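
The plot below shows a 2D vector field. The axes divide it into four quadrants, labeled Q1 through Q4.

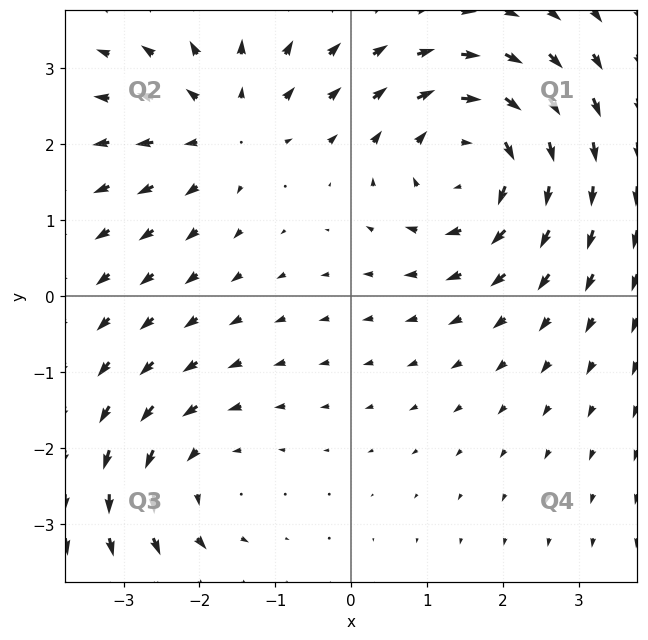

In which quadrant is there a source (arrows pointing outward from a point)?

Q2

The source sits at approximately (-1.6, 2.2), which lies in quadrant Q2. The divergence there is about +3, positive as expected for a source.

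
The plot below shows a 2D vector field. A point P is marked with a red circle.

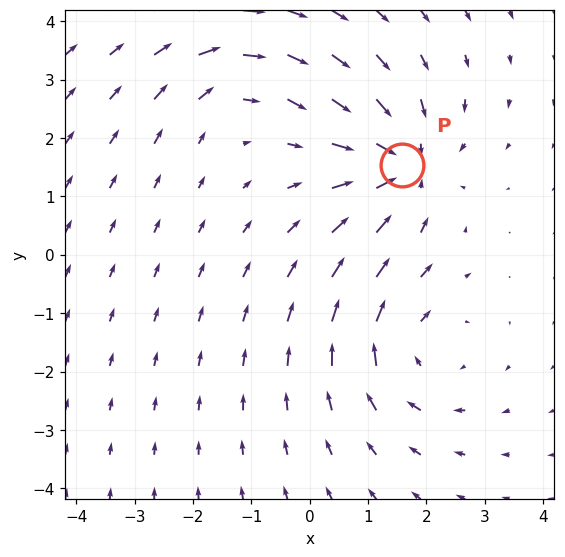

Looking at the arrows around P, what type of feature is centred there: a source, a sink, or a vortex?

At P (1.6, 1.5) the arrows converge inward. Divergence about -5, curl ≈0 — negative divergence with near-zero curl is a sink.

sink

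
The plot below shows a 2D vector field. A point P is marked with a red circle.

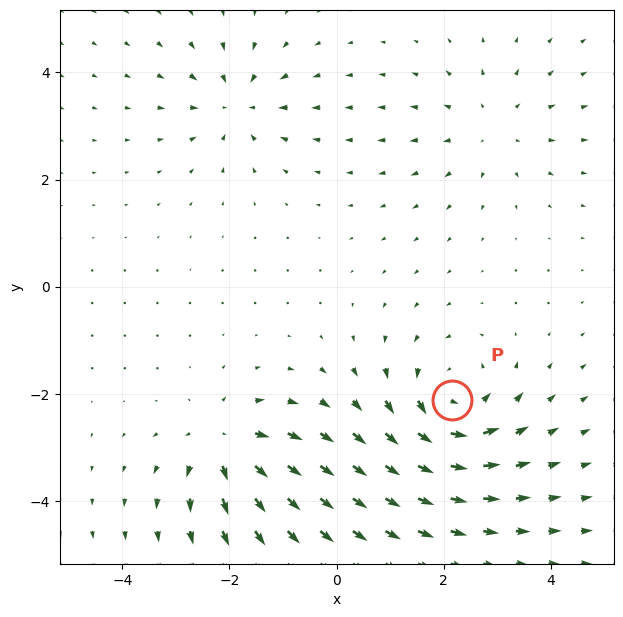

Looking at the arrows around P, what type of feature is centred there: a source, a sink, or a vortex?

vortex

At P (2.1, -2.1) the arrows circulate counterclockwise. Divergence ≈0, curl about +5 — near-zero divergence with nonzero curl is a vortex.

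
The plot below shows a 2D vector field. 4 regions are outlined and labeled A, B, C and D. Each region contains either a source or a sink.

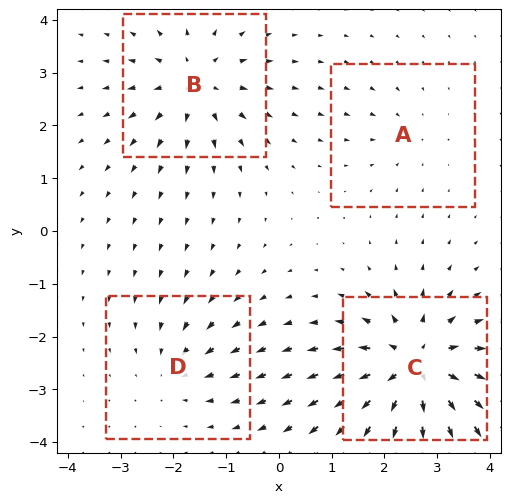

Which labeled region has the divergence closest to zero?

A

Divergence at each region's feature centre — A: about -2, B: about +5, C: about +8, D: about -3. Region A is closest to zero.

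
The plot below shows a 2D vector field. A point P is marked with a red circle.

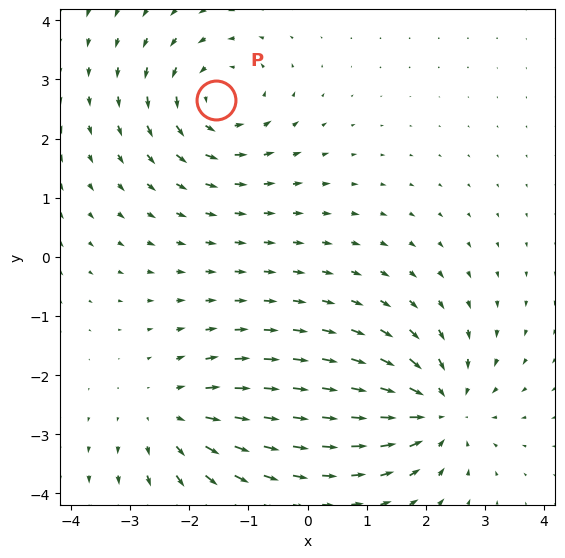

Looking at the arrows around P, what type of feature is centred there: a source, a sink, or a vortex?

vortex

At P (-1.6, 2.7) the arrows circulate counterclockwise. Divergence ≈0, curl about +3 — near-zero divergence with nonzero curl is a vortex.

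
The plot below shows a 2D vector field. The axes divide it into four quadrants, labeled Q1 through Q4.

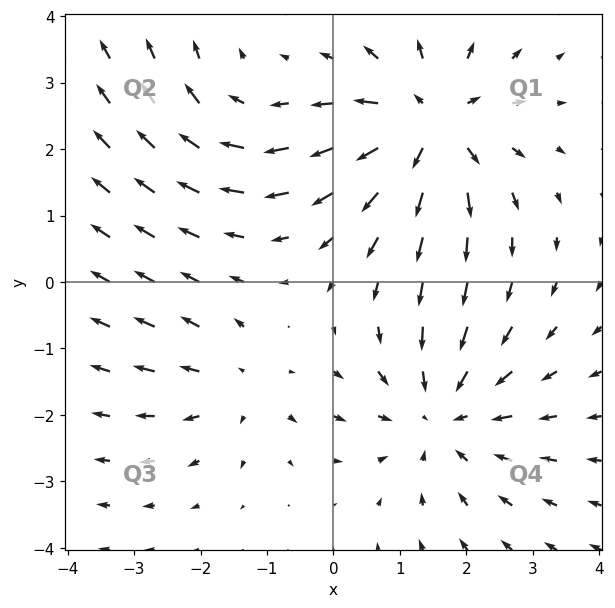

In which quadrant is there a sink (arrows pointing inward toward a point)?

Q4

The sink sits at approximately (1.6, -2.0), which lies in quadrant Q4. The divergence there is about -4, negative as expected for a sink.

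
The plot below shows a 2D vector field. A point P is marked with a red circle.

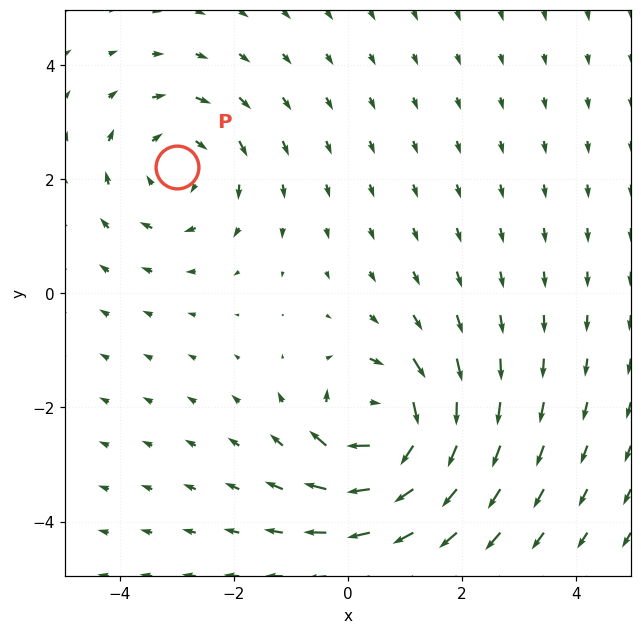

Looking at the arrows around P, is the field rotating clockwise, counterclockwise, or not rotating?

clockwise

Near P at (-3.0, 2.2) the arrows circulate clockwise. The curl (z-component) there is about -3; negative curl means clockwise rotation.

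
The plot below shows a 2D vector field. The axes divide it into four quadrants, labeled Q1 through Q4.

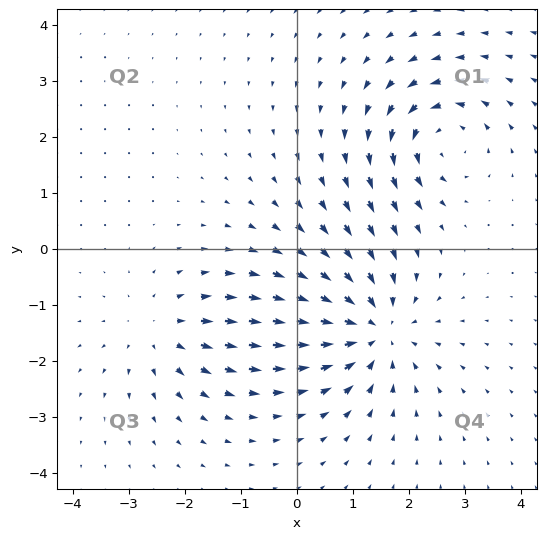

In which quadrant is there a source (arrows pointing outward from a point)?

Q3

The source sits at approximately (-2.4, -1.5), which lies in quadrant Q3. The divergence there is about +3, positive as expected for a source.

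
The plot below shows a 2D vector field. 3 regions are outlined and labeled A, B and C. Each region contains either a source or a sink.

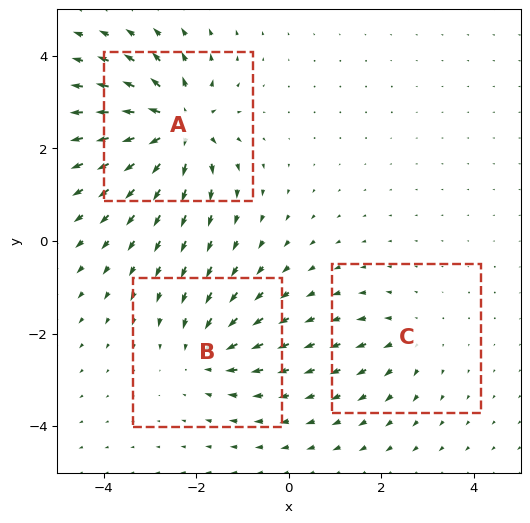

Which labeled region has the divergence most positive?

A

Divergence at each region's feature centre — A: about +6, B: about -4, C: about +2. Region A is most positive.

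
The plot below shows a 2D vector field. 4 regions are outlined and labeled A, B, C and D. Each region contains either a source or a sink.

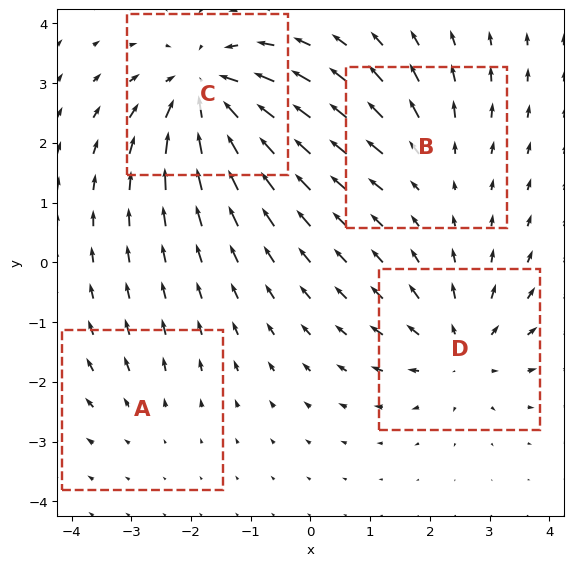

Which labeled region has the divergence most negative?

Divergence at each region's feature centre — A: about +2, B: about +3, C: about -7, D: about +5. Region C is most negative.

C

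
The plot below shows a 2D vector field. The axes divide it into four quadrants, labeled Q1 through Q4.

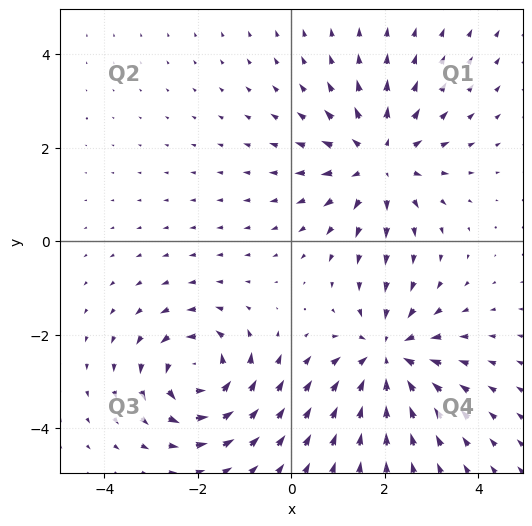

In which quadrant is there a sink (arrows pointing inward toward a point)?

Q4

The sink sits at approximately (2.1, -2.4), which lies in quadrant Q4. The divergence there is about -5, negative as expected for a sink.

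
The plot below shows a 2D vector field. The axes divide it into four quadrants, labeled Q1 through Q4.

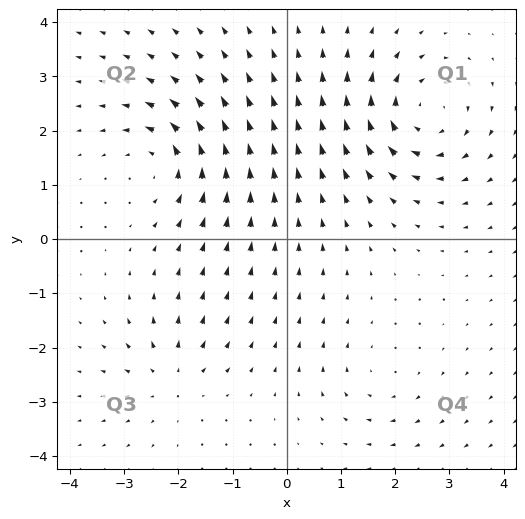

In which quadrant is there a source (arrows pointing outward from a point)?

The source sits at approximately (-2.1, -2.6), which lies in quadrant Q3. The divergence there is about +4, positive as expected for a source.

Q3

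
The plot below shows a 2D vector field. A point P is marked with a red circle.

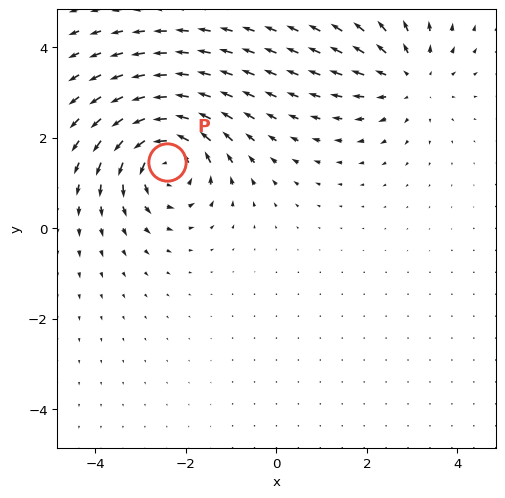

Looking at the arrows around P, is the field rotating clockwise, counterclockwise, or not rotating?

counterclockwise

Near P at (-2.4, 1.5) the arrows circulate counterclockwise. The curl (z-component) there is about +4; positive curl means counterclockwise rotation.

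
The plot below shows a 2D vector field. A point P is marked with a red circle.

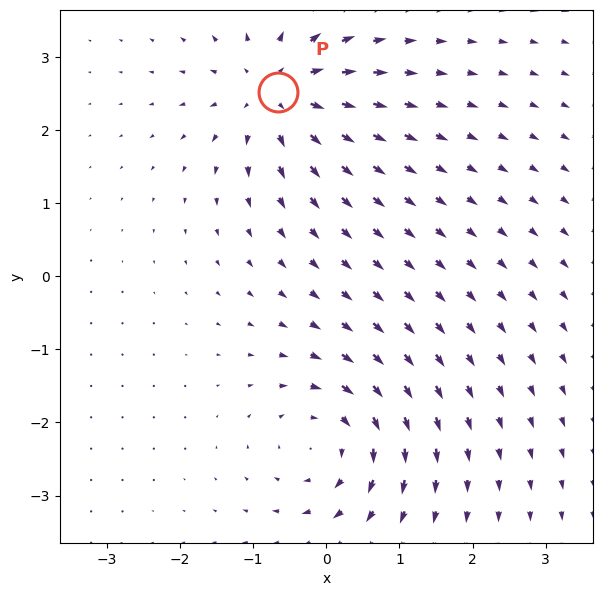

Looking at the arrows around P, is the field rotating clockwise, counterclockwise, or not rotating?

Near P at (-0.7, 2.5) the arrows show no circulation. The curl there is ≈0.

not rotating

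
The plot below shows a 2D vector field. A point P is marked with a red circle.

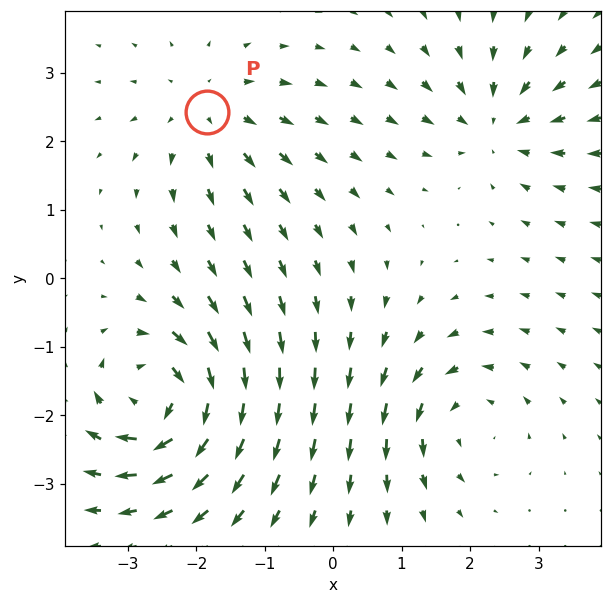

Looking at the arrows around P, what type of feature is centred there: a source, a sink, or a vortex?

source

At P (-1.8, 2.4) the arrows spread outward. Divergence about +3, curl ≈0 — positive divergence with near-zero curl is a source.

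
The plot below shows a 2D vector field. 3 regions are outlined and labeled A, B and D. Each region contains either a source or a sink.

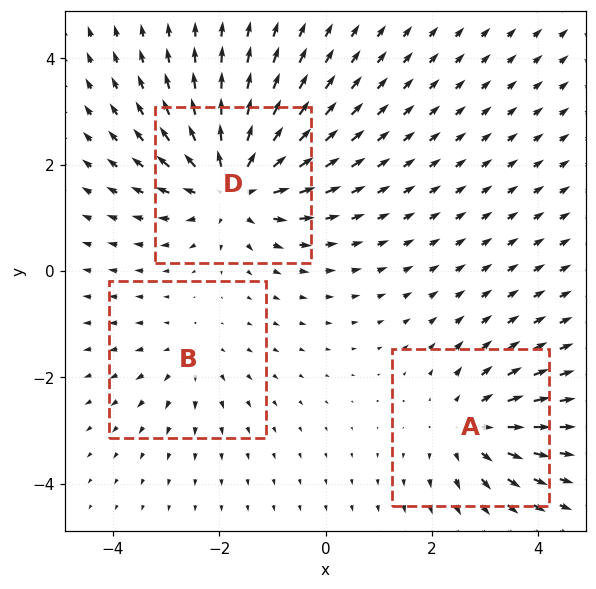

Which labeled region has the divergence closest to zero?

Divergence at each region's feature centre — A: about +3, B: about +2, D: about +5. Region B is closest to zero.

B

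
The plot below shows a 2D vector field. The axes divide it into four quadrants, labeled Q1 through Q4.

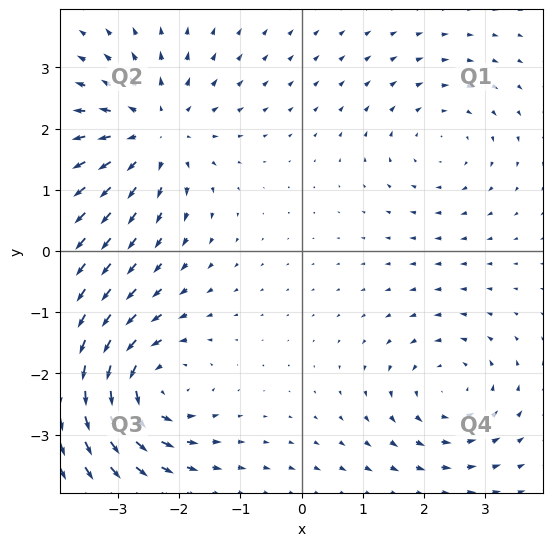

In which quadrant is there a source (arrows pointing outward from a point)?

The source sits at approximately (-2.4, 1.9), which lies in quadrant Q2. The divergence there is about +4, positive as expected for a source.

Q2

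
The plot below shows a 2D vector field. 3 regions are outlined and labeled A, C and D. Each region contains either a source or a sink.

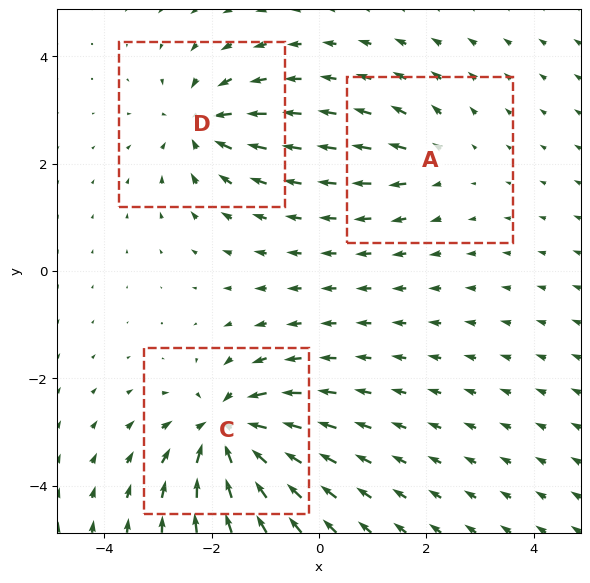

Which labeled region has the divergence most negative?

C

Divergence at each region's feature centre — A: about +3, C: about -6, D: about -4. Region C is most negative.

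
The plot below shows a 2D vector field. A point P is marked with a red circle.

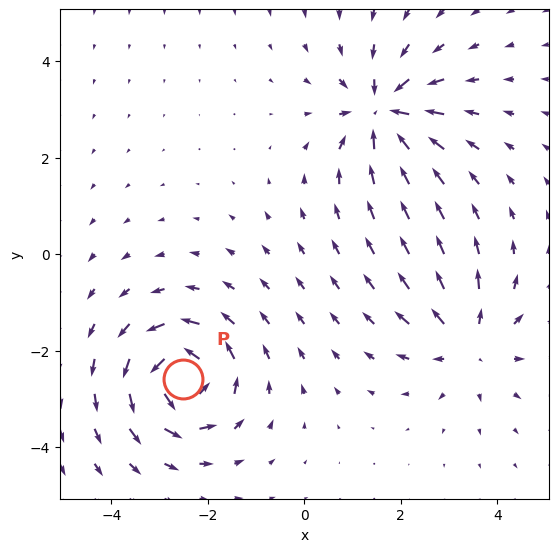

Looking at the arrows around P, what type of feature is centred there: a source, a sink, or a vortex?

At P (-2.5, -2.6) the arrows circulate counterclockwise. Divergence ≈0, curl about +5 — near-zero divergence with nonzero curl is a vortex.

vortex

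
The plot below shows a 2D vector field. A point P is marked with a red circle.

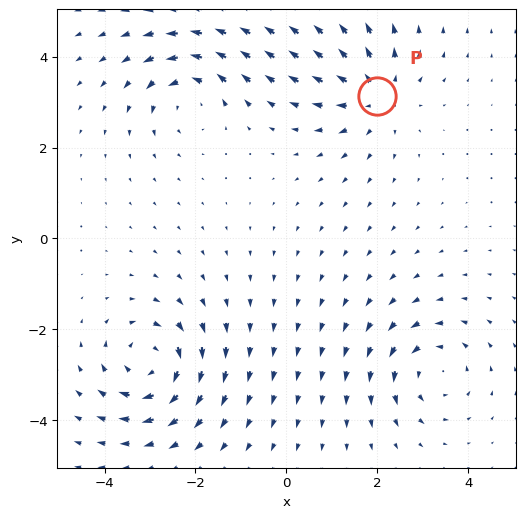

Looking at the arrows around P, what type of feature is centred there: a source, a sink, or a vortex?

At P (2.0, 3.1) the arrows spread outward. Divergence about +5, curl ≈0 — positive divergence with near-zero curl is a source.

source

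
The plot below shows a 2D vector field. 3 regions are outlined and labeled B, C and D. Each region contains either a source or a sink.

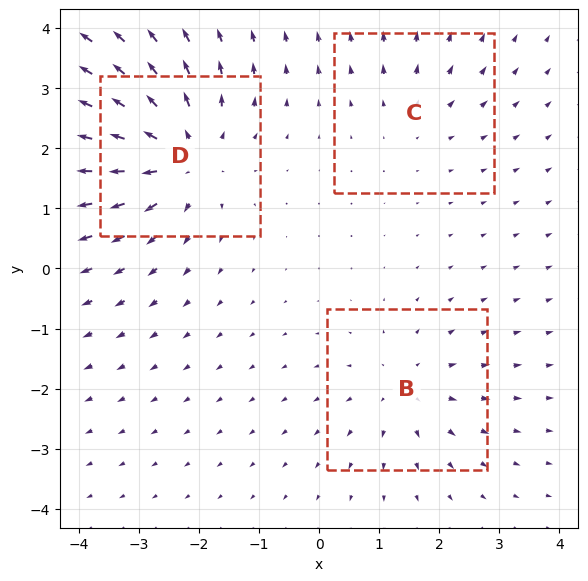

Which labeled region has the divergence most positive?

D

Divergence at each region's feature centre — B: about +3, C: about +2, D: about +5. Region D is most positive.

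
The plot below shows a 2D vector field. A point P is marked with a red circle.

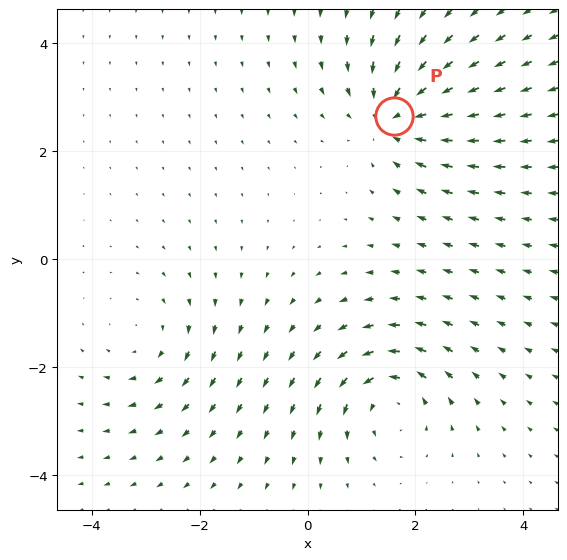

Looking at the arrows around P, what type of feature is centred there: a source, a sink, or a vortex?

sink

At P (1.6, 2.7) the arrows converge inward. Divergence about -5, curl ≈0 — negative divergence with near-zero curl is a sink.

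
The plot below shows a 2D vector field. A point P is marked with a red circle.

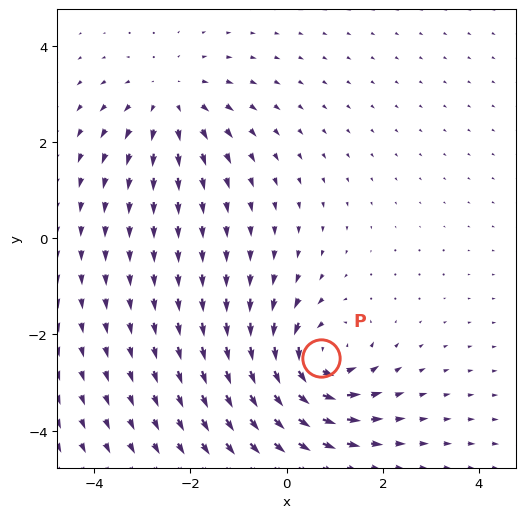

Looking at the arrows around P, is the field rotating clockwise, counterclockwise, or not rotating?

Near P at (0.7, -2.5) the arrows circulate counterclockwise. The curl (z-component) there is about +5; positive curl means counterclockwise rotation.

counterclockwise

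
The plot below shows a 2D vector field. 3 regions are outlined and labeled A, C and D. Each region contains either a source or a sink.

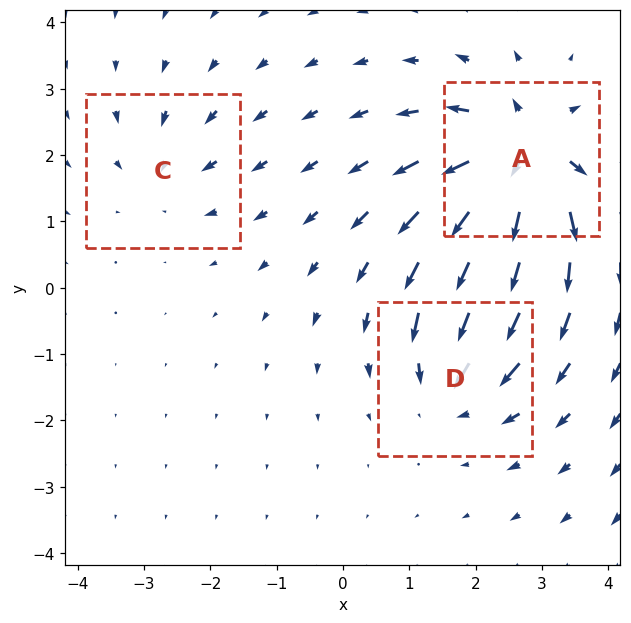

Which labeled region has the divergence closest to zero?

C

Divergence at each region's feature centre — A: about +7, C: about -3, D: about -4. Region C is closest to zero.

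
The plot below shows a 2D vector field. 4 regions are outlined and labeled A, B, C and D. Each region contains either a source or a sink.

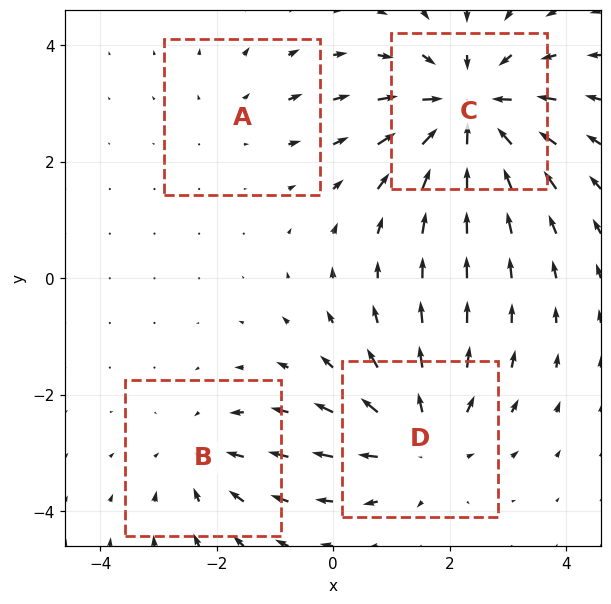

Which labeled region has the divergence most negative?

Divergence at each region's feature centre — A: about +2, B: about -3, C: about -6, D: about +4. Region C is most negative.

C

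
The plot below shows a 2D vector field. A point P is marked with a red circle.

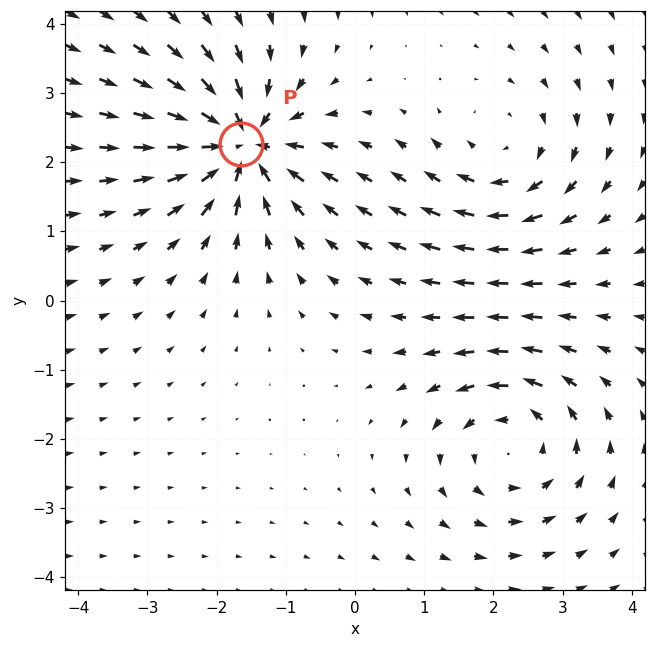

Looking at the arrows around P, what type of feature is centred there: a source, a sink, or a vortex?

sink

At P (-1.6, 2.3) the arrows converge inward. Divergence about -6, curl ≈0 — negative divergence with near-zero curl is a sink.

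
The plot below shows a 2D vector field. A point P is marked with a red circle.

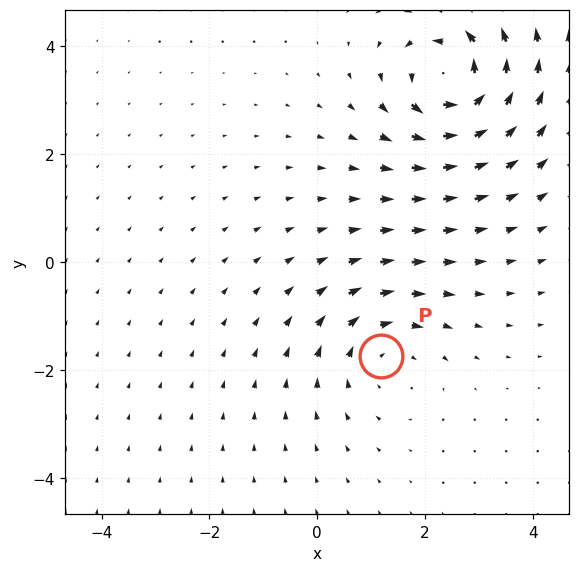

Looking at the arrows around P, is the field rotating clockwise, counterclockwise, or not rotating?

Near P at (1.2, -1.7) the arrows circulate clockwise. The curl (z-component) there is about -3; negative curl means clockwise rotation.

clockwise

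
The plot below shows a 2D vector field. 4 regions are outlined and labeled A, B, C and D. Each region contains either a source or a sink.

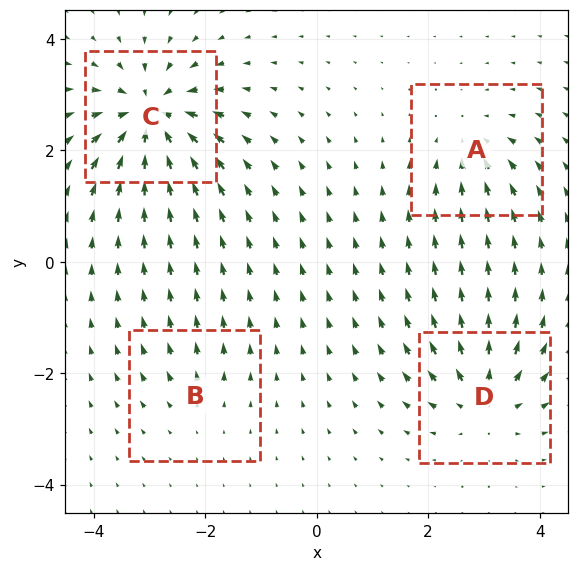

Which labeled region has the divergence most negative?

C

Divergence at each region's feature centre — A: about -4, B: about +2, C: about -9, D: about +6. Region C is most negative.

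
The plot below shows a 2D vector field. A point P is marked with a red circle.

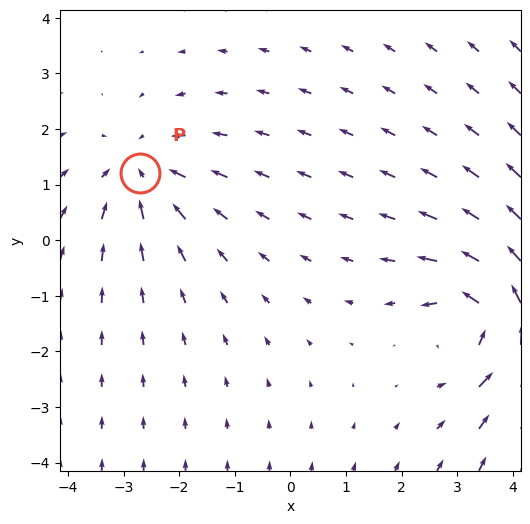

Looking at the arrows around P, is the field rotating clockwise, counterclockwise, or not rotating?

Near P at (-2.7, 1.2) the arrows show no circulation. The curl there is ≈0.

not rotating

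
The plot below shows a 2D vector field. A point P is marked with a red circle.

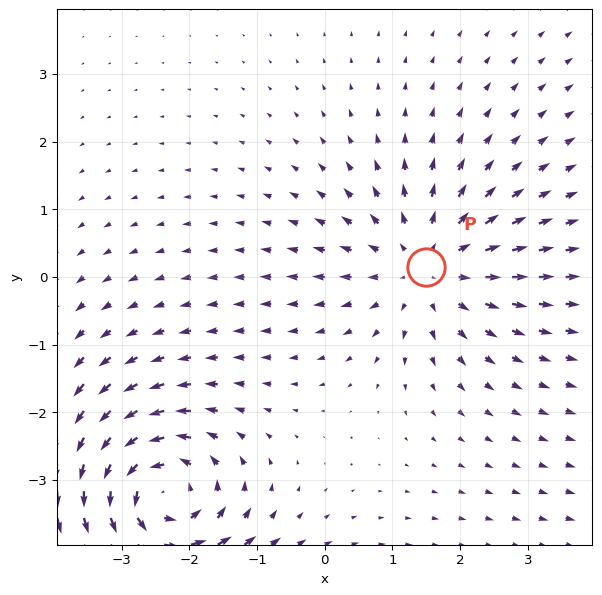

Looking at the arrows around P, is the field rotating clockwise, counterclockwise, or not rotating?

Near P at (1.5, 0.1) the arrows show no circulation. The curl there is ≈0.

not rotating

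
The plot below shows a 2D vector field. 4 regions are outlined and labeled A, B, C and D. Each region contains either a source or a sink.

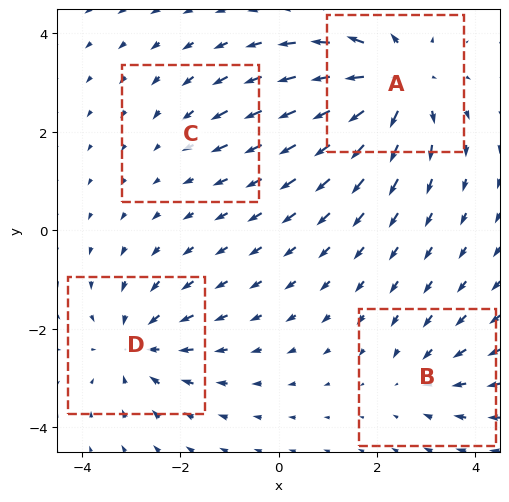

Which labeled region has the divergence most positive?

A

Divergence at each region's feature centre — A: about +6, B: about -3, C: about -2, D: about -4. Region A is most positive.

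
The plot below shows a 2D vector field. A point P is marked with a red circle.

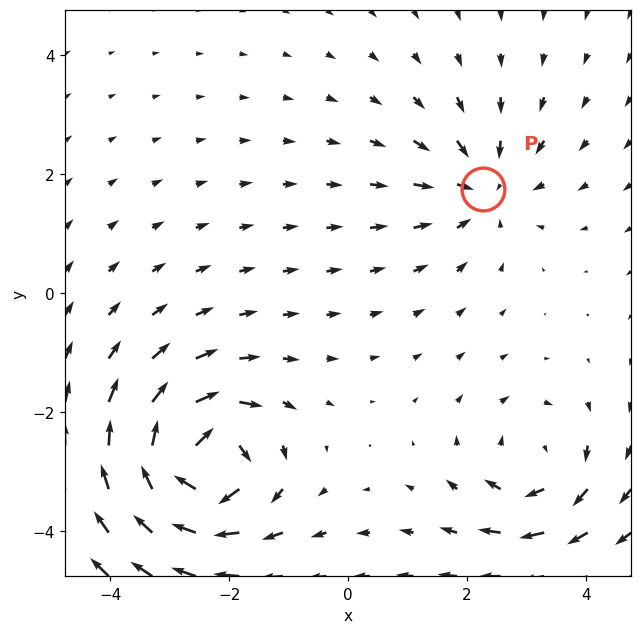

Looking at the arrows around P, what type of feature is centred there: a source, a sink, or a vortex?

sink

At P (2.3, 1.8) the arrows converge inward. Divergence about -3, curl ≈0 — negative divergence with near-zero curl is a sink.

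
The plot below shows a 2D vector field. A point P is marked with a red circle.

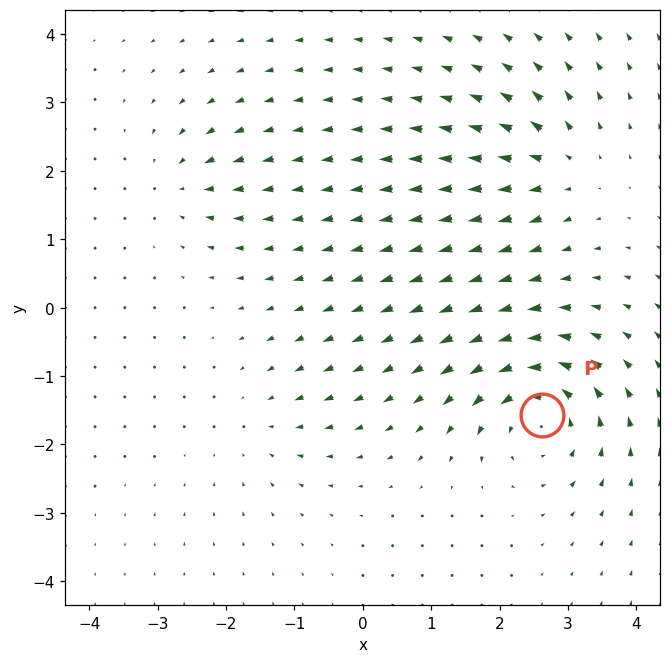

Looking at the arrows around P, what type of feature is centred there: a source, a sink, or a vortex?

At P (2.6, -1.6) the arrows circulate counterclockwise. Divergence ≈0, curl about +7 — near-zero divergence with nonzero curl is a vortex.

vortex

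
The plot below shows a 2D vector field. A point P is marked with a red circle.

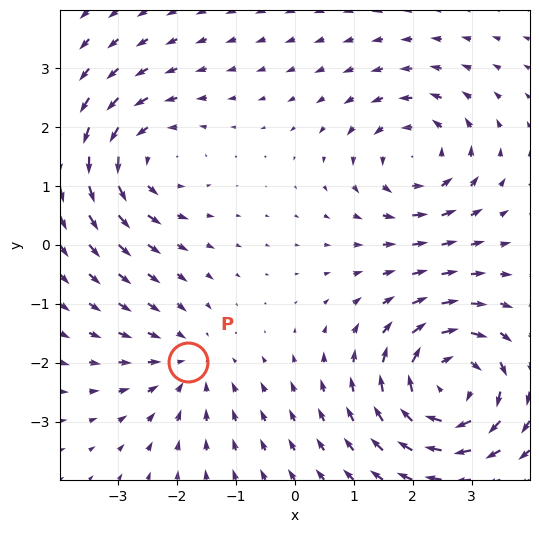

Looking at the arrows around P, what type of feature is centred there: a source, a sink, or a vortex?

At P (-1.8, -2.0) the arrows converge inward. Divergence about -3, curl ≈0 — negative divergence with near-zero curl is a sink.

sink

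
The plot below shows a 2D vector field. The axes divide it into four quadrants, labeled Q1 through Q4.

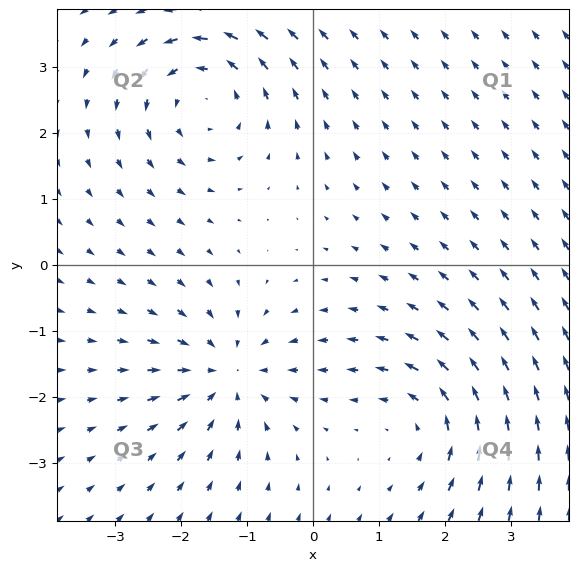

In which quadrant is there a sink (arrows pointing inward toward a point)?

The sink sits at approximately (-1.3, -1.7), which lies in quadrant Q3. The divergence there is about -4, negative as expected for a sink.

Q3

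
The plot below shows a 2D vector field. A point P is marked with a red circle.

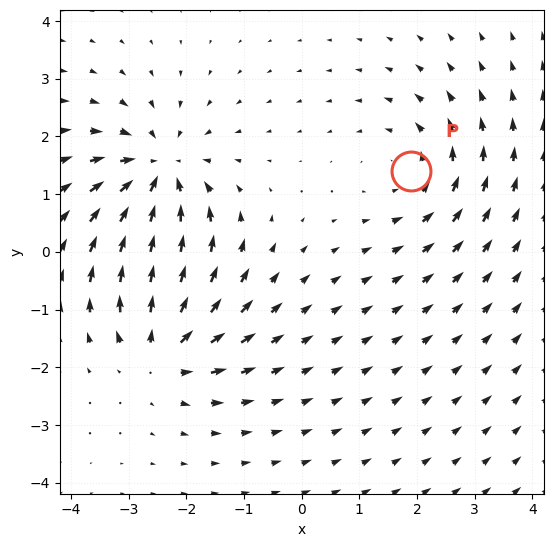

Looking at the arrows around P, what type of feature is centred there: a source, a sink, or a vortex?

At P (1.9, 1.4) the arrows circulate counterclockwise. Divergence ≈0, curl about +3 — near-zero divergence with nonzero curl is a vortex.

vortex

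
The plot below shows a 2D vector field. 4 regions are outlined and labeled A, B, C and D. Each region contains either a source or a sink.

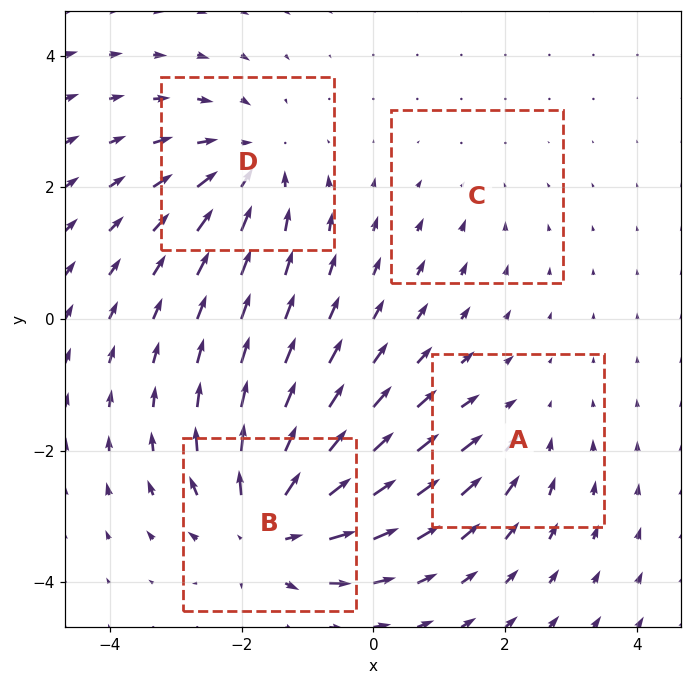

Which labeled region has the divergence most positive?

Divergence at each region's feature centre — A: about -3, B: about +7, C: about -2, D: about -5. Region B is most positive.

B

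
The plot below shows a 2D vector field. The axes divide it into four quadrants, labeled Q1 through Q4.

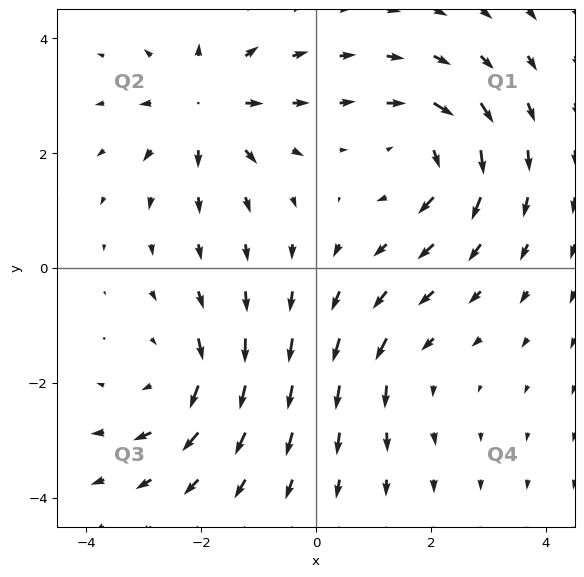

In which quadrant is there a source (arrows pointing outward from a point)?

Q2

The source sits at approximately (-1.9, 2.8), which lies in quadrant Q2. The divergence there is about +5, positive as expected for a source.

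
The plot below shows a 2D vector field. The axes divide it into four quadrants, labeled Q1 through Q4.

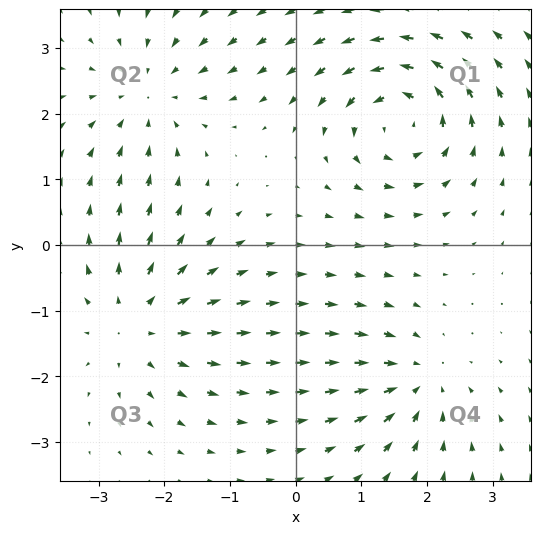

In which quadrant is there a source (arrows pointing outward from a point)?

Q3

The source sits at approximately (-2.4, -1.2), which lies in quadrant Q3. The divergence there is about +3, positive as expected for a source.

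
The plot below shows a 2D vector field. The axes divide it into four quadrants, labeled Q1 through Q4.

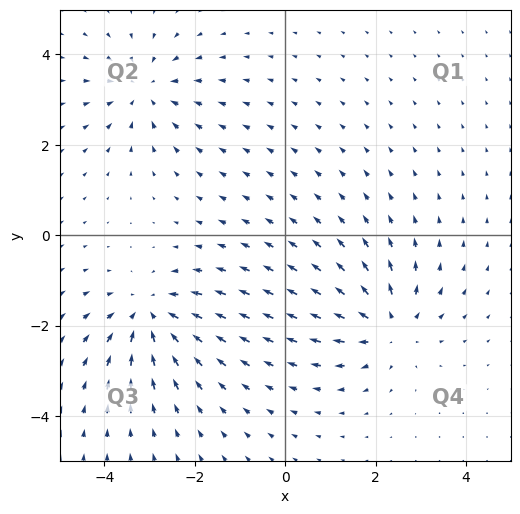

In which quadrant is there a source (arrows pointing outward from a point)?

The source sits at approximately (2.3, -2.0), which lies in quadrant Q4. The divergence there is about +4, positive as expected for a source.

Q4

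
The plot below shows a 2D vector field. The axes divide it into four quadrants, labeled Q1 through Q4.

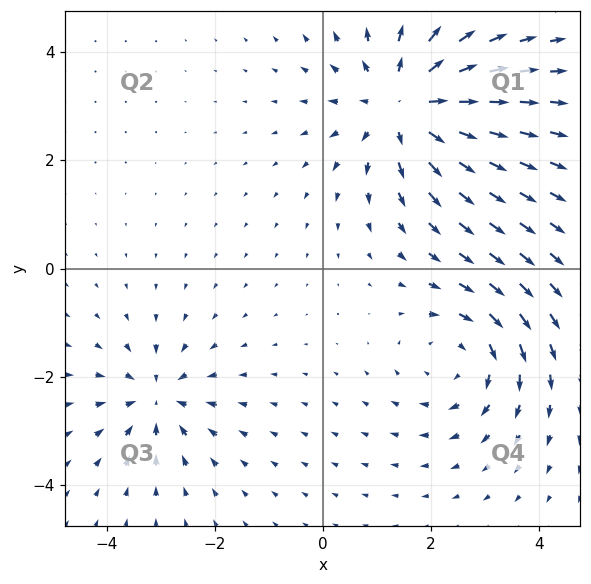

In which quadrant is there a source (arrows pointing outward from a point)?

The source sits at approximately (1.5, 3.0), which lies in quadrant Q1. The divergence there is about +4, positive as expected for a source.

Q1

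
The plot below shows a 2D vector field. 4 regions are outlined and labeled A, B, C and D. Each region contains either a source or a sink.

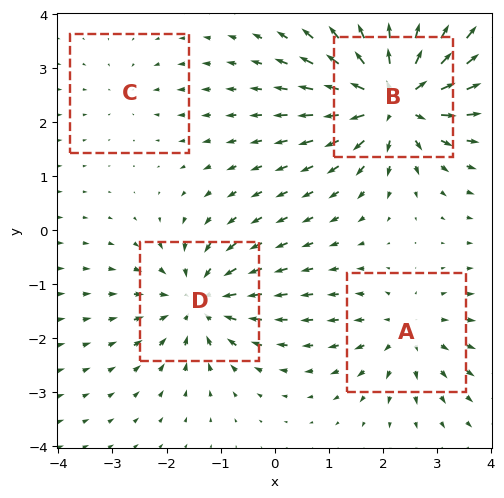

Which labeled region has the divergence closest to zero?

Divergence at each region's feature centre — A: about +4, B: about +8, C: about -2, D: about -6. Region C is closest to zero.

C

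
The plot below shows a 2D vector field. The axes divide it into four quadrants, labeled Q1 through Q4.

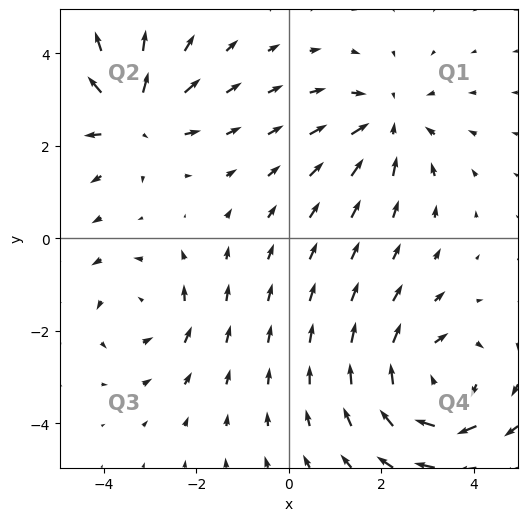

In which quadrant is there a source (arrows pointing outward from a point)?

Q2

The source sits at approximately (-3.4, 2.6), which lies in quadrant Q2. The divergence there is about +4, positive as expected for a source.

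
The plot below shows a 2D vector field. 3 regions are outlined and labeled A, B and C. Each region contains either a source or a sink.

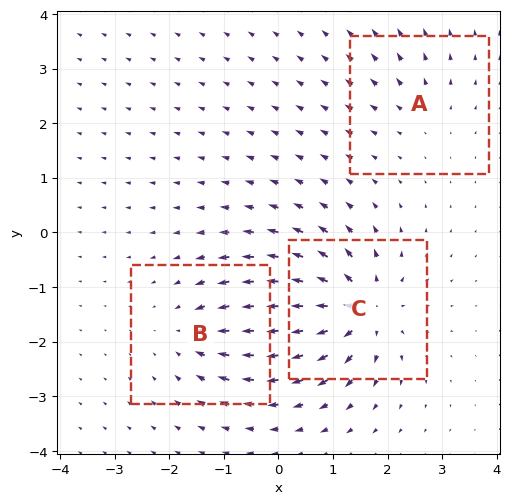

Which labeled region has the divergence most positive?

Divergence at each region's feature centre — A: about +2, B: about -4, C: about +6. Region C is most positive.

C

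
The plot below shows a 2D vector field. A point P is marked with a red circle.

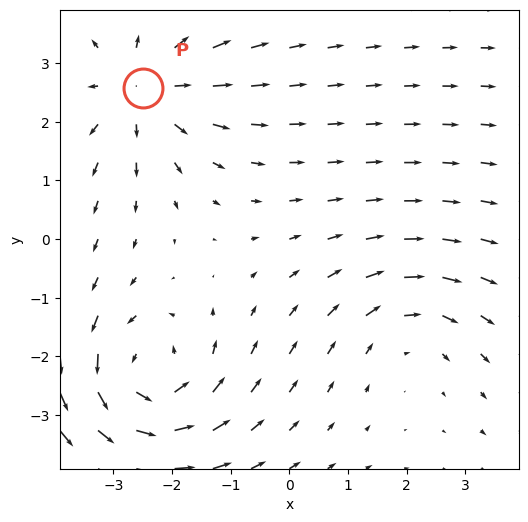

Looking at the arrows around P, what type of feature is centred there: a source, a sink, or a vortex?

At P (-2.5, 2.6) the arrows spread outward. Divergence about +4, curl ≈0 — positive divergence with near-zero curl is a source.

source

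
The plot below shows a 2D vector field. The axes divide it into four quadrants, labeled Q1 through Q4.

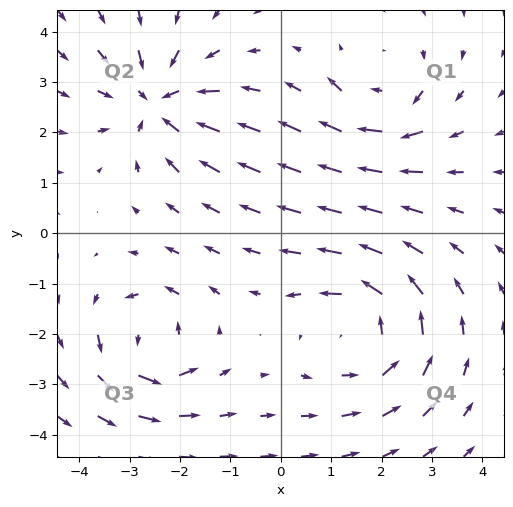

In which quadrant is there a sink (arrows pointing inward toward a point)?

Q2

The sink sits at approximately (-2.4, 2.6), which lies in quadrant Q2. The divergence there is about -4, negative as expected for a sink.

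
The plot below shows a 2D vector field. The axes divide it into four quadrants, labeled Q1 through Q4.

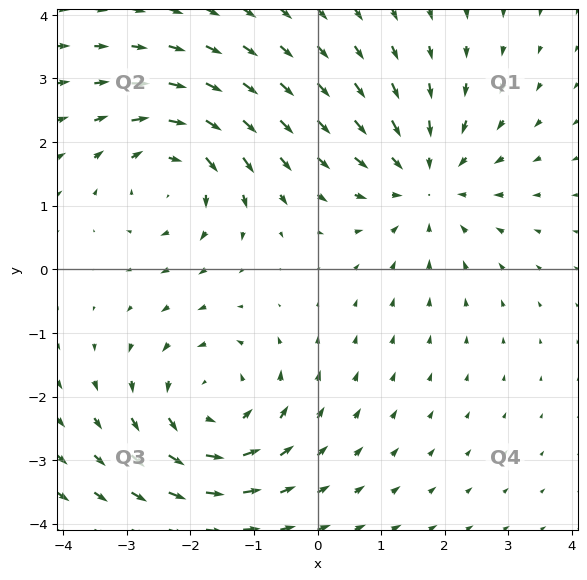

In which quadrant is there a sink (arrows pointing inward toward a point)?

Q1

The sink sits at approximately (1.7, 1.4), which lies in quadrant Q1. The divergence there is about -3, negative as expected for a sink.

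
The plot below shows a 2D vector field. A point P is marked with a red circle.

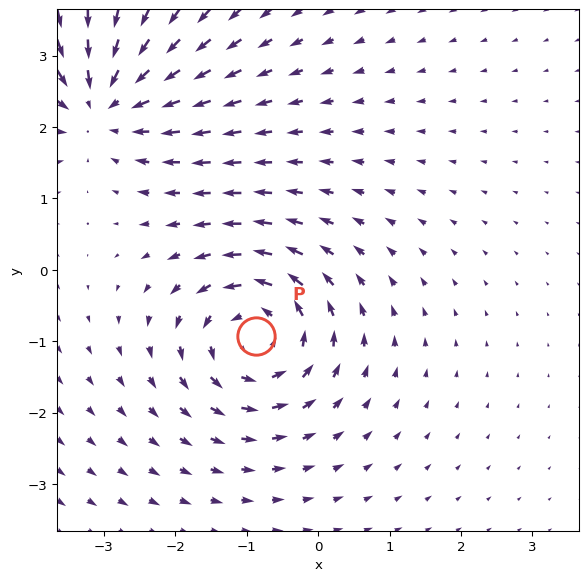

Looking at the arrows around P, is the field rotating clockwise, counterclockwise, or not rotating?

Near P at (-0.9, -0.9) the arrows circulate counterclockwise. The curl (z-component) there is about +4; positive curl means counterclockwise rotation.

counterclockwise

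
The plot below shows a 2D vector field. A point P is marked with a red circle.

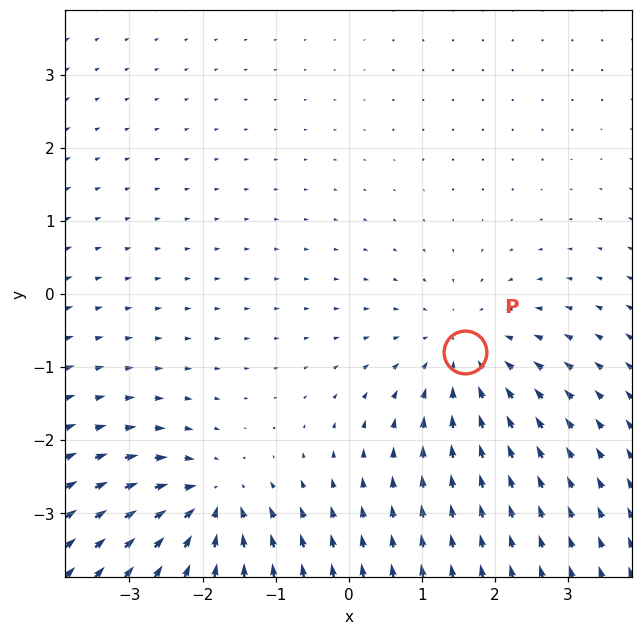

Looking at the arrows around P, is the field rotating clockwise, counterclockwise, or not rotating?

Near P at (1.6, -0.8) the arrows show no circulation. The curl there is ≈0.

not rotating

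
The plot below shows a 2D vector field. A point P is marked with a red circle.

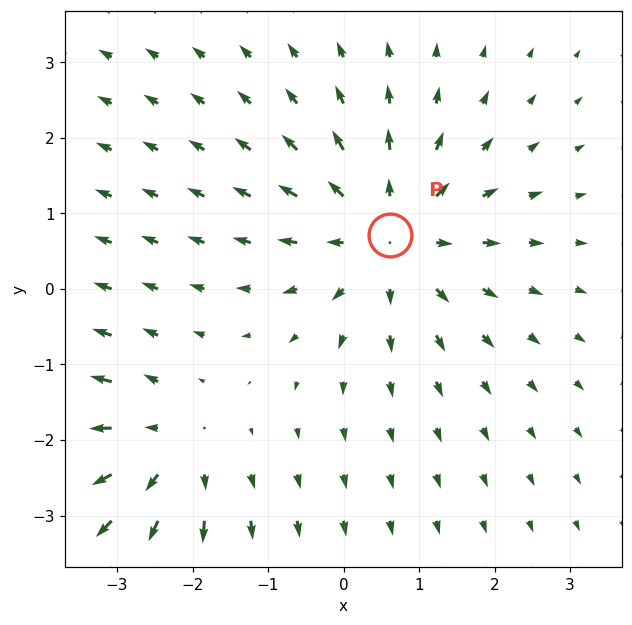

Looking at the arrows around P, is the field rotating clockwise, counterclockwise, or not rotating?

Near P at (0.6, 0.7) the arrows show no circulation. The curl there is ≈0.

not rotating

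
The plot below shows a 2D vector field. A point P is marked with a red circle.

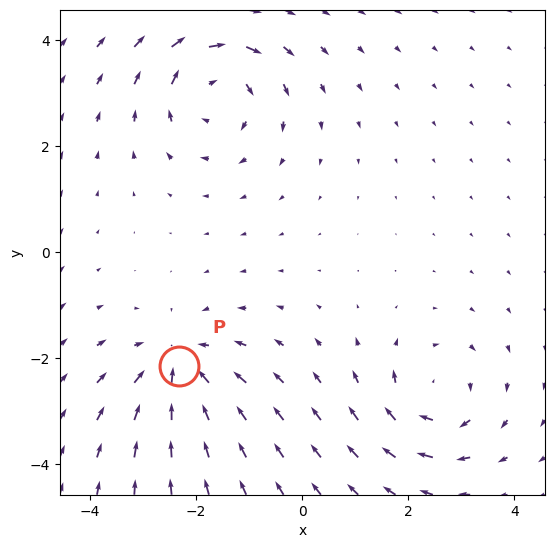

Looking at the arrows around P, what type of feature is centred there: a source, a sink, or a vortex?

At P (-2.3, -2.2) the arrows converge inward. Divergence about -5, curl ≈0 — negative divergence with near-zero curl is a sink.

sink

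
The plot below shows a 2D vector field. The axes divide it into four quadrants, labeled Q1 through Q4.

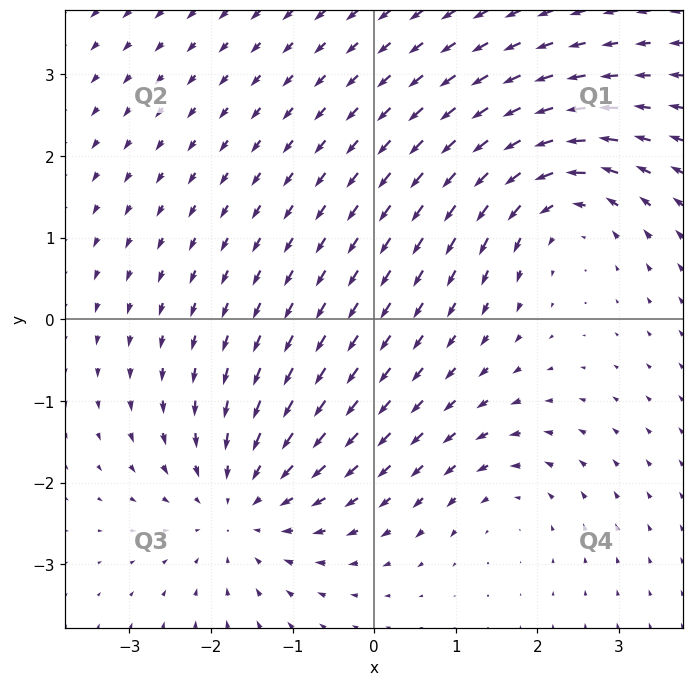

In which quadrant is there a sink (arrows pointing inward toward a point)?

The sink sits at approximately (-1.6, -2.3), which lies in quadrant Q3. The divergence there is about -4, negative as expected for a sink.

Q3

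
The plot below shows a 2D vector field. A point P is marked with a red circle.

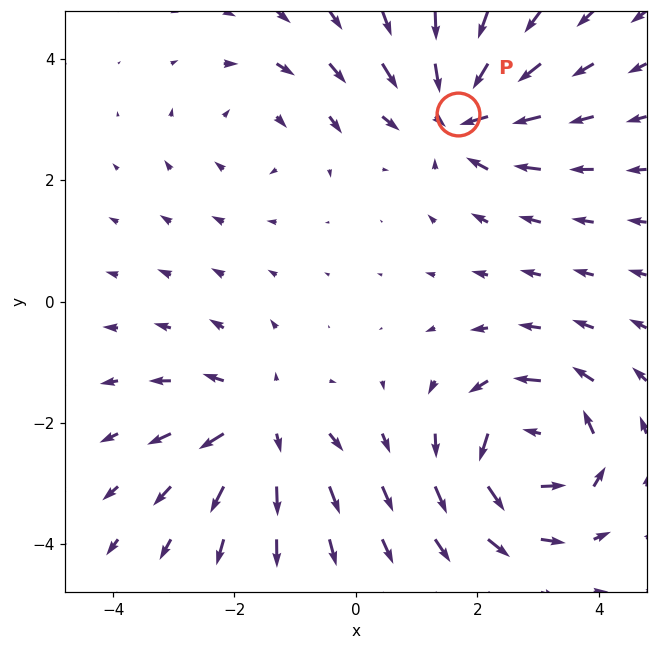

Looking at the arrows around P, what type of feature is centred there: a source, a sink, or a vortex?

At P (1.7, 3.1) the arrows converge inward. Divergence about -5, curl ≈0 — negative divergence with near-zero curl is a sink.

sink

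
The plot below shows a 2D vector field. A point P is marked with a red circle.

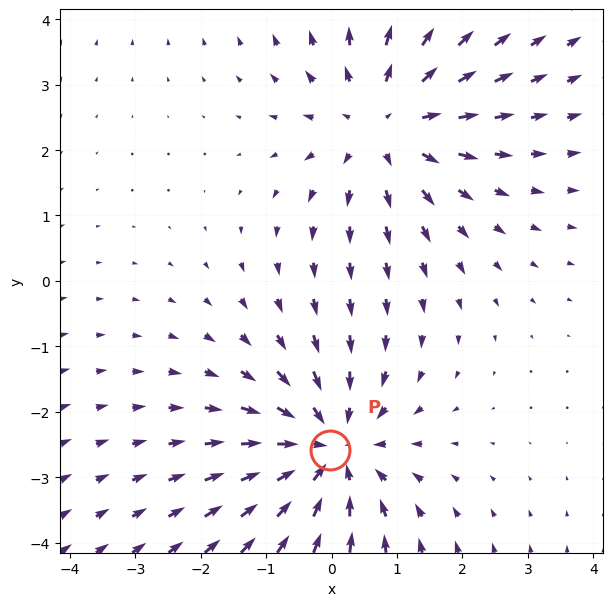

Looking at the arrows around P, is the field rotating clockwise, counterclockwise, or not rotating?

Near P at (-0.0, -2.6) the arrows show no circulation. The curl there is ≈0.

not rotating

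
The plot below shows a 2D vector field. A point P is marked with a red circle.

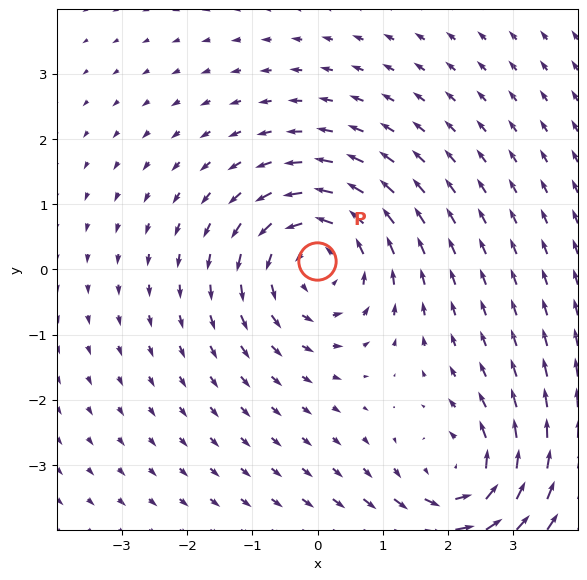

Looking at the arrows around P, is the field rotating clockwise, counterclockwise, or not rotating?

Near P at (-0.0, 0.1) the arrows circulate counterclockwise. The curl (z-component) there is about +4; positive curl means counterclockwise rotation.

counterclockwise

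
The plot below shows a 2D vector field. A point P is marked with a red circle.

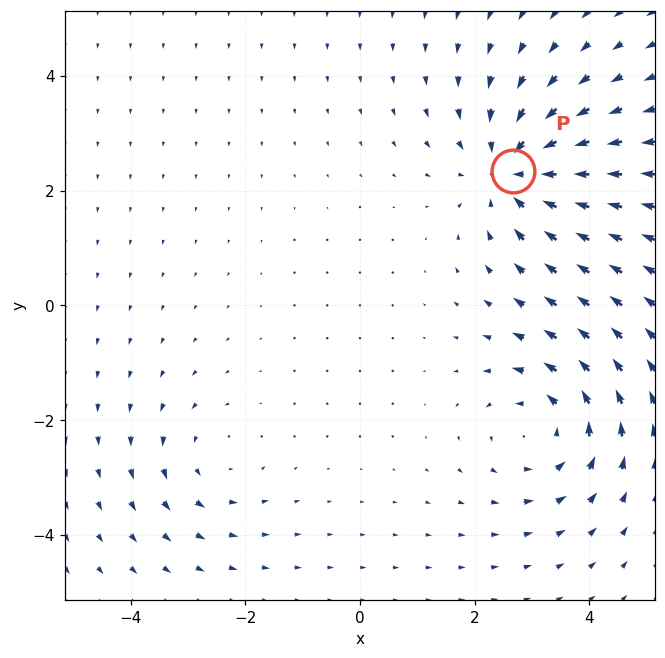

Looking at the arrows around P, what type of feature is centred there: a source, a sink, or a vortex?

At P (2.7, 2.3) the arrows converge inward. Divergence about -5, curl ≈0 — negative divergence with near-zero curl is a sink.

sink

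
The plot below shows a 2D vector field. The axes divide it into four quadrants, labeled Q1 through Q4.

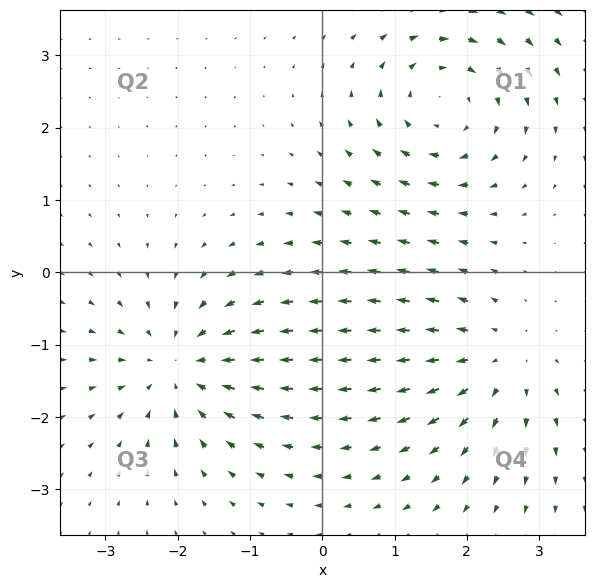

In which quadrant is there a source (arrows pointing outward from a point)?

The source sits at approximately (2.4, -1.2), which lies in quadrant Q4. The divergence there is about +3, positive as expected for a source.

Q4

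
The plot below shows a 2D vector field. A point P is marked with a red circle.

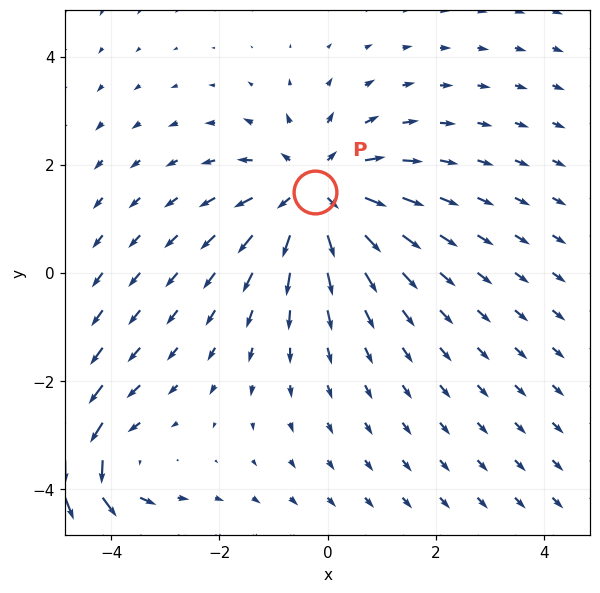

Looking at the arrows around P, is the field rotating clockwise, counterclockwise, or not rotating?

not rotating

Near P at (-0.2, 1.5) the arrows show no circulation. The curl there is ≈0.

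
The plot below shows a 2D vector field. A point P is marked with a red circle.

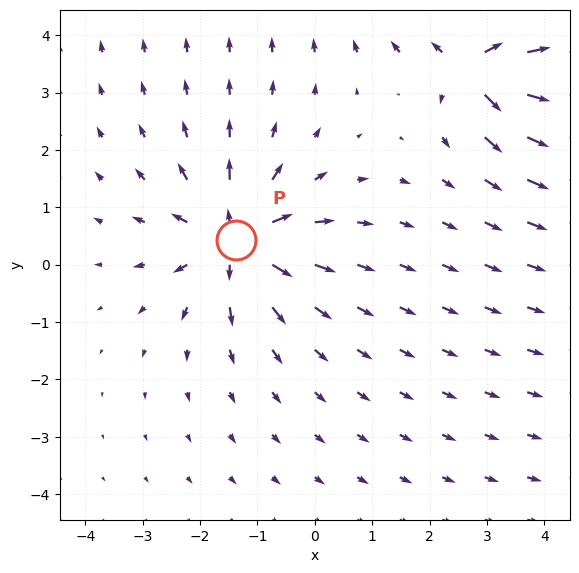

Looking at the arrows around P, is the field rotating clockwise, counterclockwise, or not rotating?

Near P at (-1.4, 0.4) the arrows show no circulation. The curl there is ≈0.

not rotating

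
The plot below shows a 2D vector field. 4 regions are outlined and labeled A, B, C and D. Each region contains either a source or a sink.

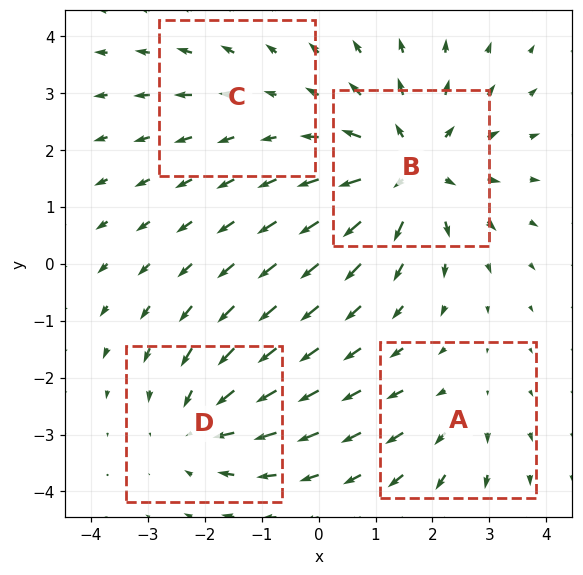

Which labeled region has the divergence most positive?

Divergence at each region's feature centre — A: about +3, B: about +6, C: about +2, D: about -4. Region B is most positive.

B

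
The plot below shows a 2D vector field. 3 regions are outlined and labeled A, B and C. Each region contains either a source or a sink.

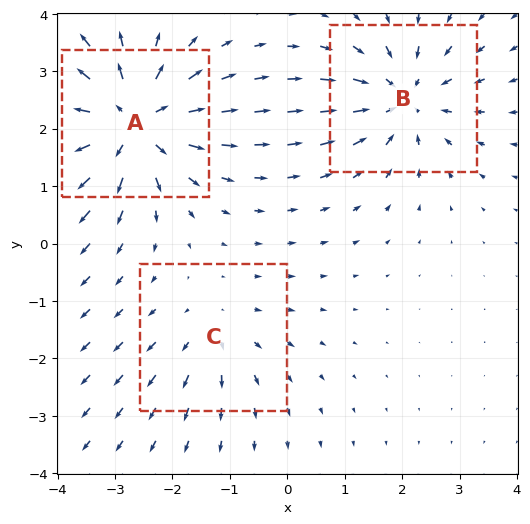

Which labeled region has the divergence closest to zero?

C

Divergence at each region's feature centre — A: about +5, B: about -4, C: about +2. Region C is closest to zero.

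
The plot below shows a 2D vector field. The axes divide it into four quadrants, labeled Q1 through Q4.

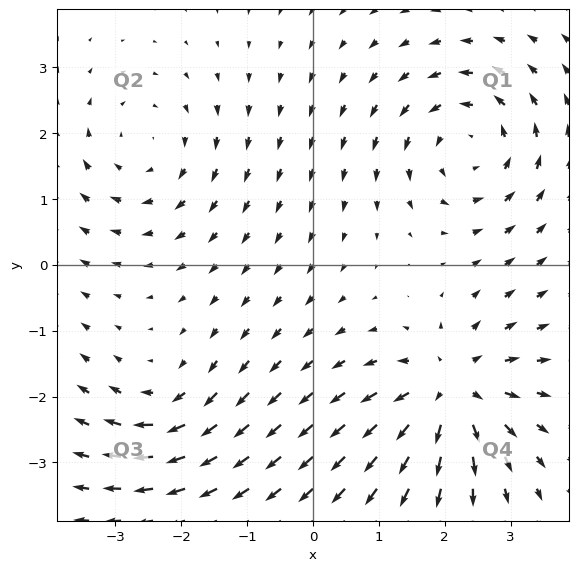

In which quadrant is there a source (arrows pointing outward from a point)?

Q4

The source sits at approximately (2.1, -1.9), which lies in quadrant Q4. The divergence there is about +6, positive as expected for a source.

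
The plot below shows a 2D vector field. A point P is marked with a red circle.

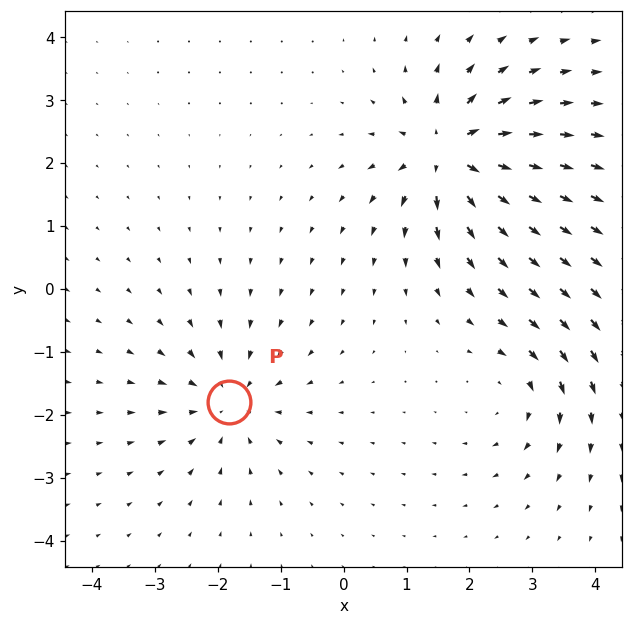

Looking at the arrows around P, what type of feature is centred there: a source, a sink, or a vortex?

sink

At P (-1.8, -1.8) the arrows converge inward. Divergence about -4, curl ≈0 — negative divergence with near-zero curl is a sink.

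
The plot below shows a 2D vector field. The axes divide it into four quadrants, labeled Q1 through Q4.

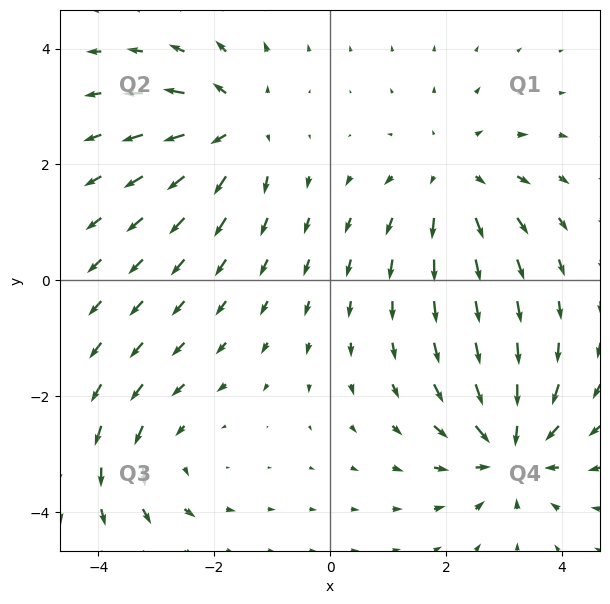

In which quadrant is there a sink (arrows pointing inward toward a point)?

Q4

The sink sits at approximately (3.1, -2.9), which lies in quadrant Q4. The divergence there is about -5, negative as expected for a sink.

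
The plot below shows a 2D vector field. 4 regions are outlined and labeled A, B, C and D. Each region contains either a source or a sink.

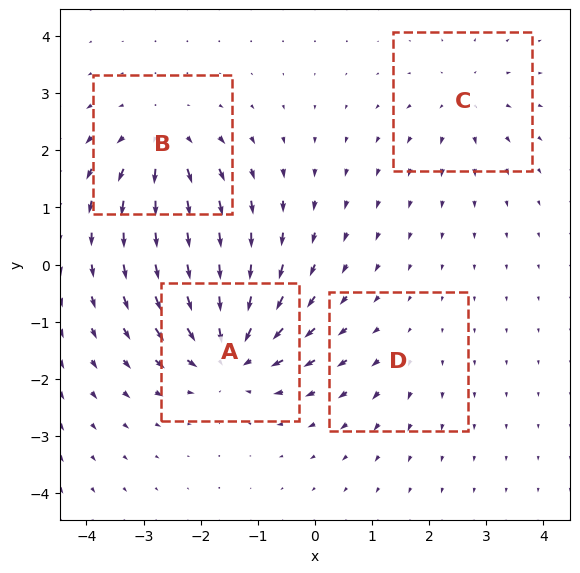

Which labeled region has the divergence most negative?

A

Divergence at each region's feature centre — A: about -7, B: about +5, C: about +4, D: about +2. Region A is most negative.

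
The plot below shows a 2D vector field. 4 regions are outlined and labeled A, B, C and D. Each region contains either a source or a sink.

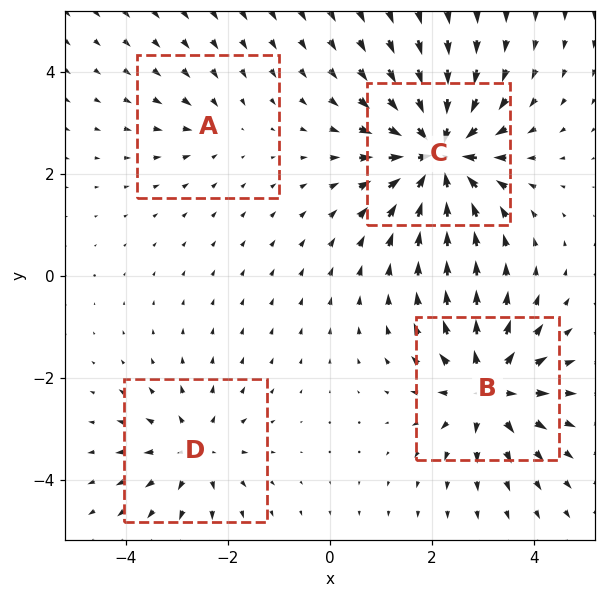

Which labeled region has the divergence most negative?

Divergence at each region's feature centre — A: about -2, B: about +6, C: about -8, D: about +4. Region C is most negative.

C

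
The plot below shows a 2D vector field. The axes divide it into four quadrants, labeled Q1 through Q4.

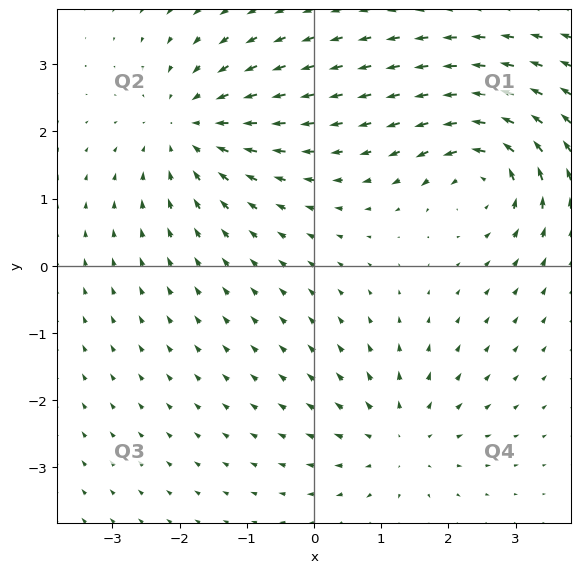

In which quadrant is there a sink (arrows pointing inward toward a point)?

The sink sits at approximately (-1.9, 2.1), which lies in quadrant Q2. The divergence there is about -3, negative as expected for a sink.

Q2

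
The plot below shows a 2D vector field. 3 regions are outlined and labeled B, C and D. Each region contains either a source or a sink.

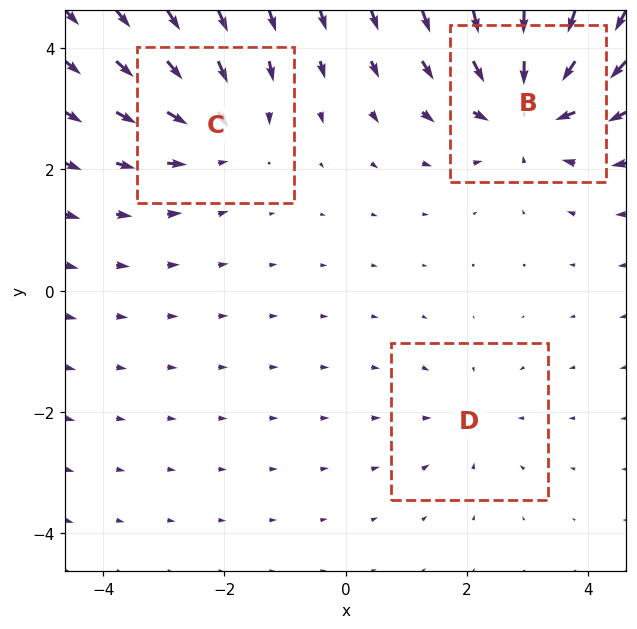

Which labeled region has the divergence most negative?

Divergence at each region's feature centre — B: about -5, C: about -3, D: about -2. Region B is most negative.

B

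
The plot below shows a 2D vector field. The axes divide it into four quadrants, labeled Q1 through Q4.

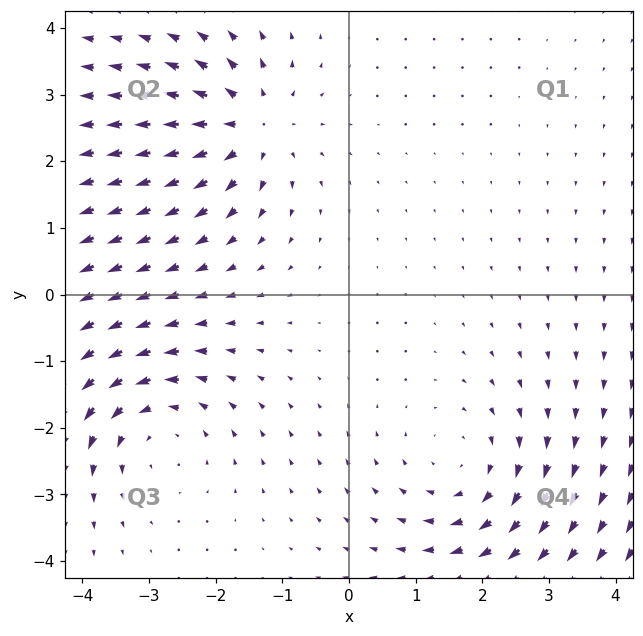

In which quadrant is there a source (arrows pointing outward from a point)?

Q2

The source sits at approximately (-1.5, 2.5), which lies in quadrant Q2. The divergence there is about +4, positive as expected for a source.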